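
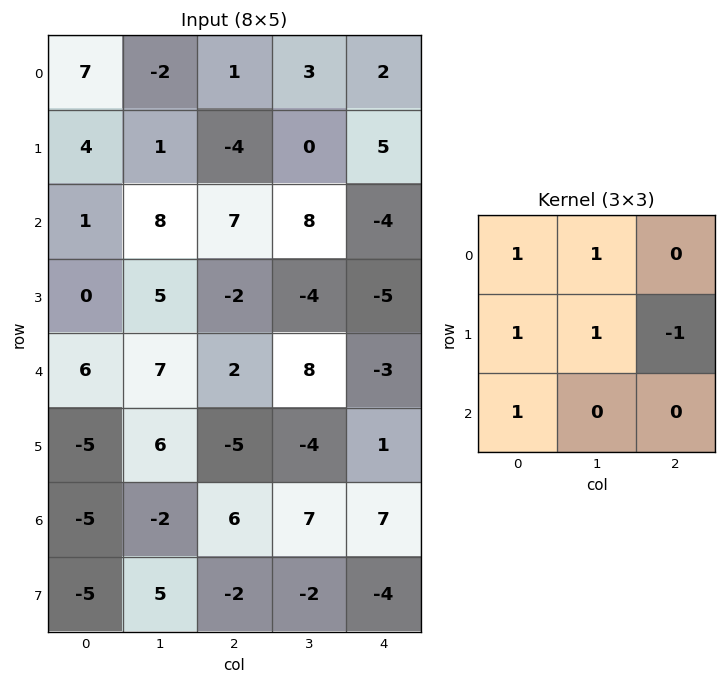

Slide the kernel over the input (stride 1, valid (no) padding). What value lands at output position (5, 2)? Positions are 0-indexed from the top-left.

-5

The receptive field on the input at this output position is [-5 -4 1 / 6 7 7 / -2 -2 -4]. Elementwise product with the kernel and sum: -5·1 + -4·1 + 6·1 + 7·1 + 7·-1 + -2·1.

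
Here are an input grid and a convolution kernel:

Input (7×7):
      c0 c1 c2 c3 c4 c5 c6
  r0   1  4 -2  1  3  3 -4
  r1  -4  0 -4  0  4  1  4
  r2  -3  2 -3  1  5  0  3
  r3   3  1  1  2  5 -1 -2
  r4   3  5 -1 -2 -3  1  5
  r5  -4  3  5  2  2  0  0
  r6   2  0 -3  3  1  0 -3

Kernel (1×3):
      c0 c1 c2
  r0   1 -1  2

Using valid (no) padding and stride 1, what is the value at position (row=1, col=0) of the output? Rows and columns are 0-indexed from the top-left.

The receptive field on the input at this output position is [-4 0 -4]. Elementwise product with the kernel and sum: -4·1 + 0·-1 + -4·2.

-12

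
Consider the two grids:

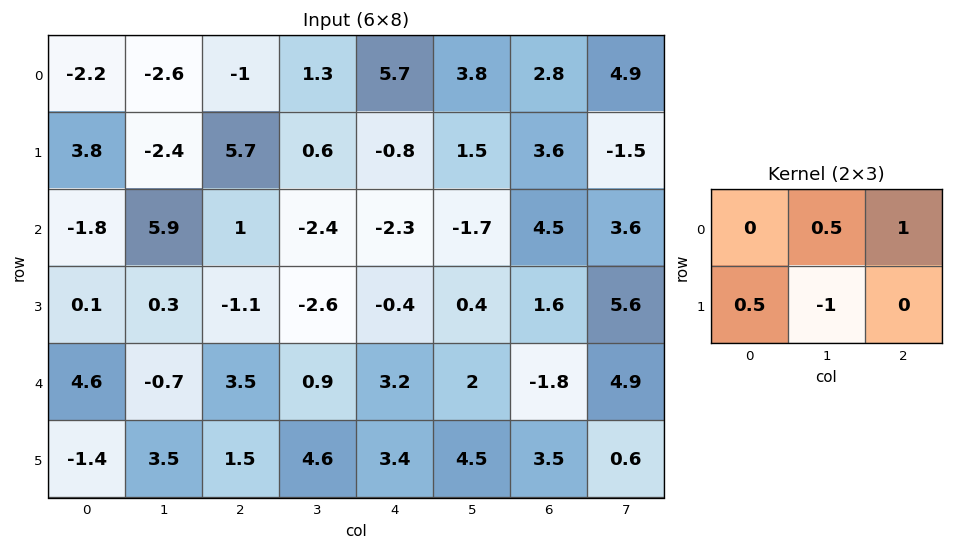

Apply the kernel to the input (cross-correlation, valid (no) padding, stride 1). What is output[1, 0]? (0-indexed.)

-2.3

The receptive field on the input at this output position is [3.8 -2.4 5.7 / -1.8 5.9 1]. Elementwise product with the kernel and sum: -2.4·0.5 + 5.7·1 + -1.8·0.5 + 5.9·-1.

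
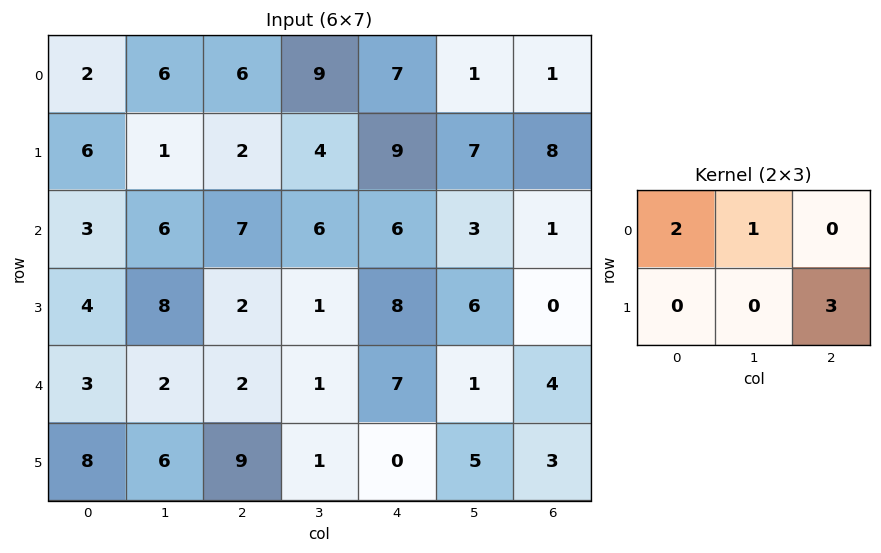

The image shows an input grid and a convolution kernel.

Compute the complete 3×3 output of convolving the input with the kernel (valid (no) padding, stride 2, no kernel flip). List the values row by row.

16 48 39
18 44 15
35 5 24

Output[0,0]: The receptive field on the input at this output position is [2 6 6 / 6 1 2]. Elementwise product with the kernel and sum: 2·2 + 6·1 + 2·3.
Output[0,1]: The receptive field on the input at this output position is [6 9 7 / 2 4 9]. Elementwise product with the kernel and sum: 6·2 + 9·1 + 9·3.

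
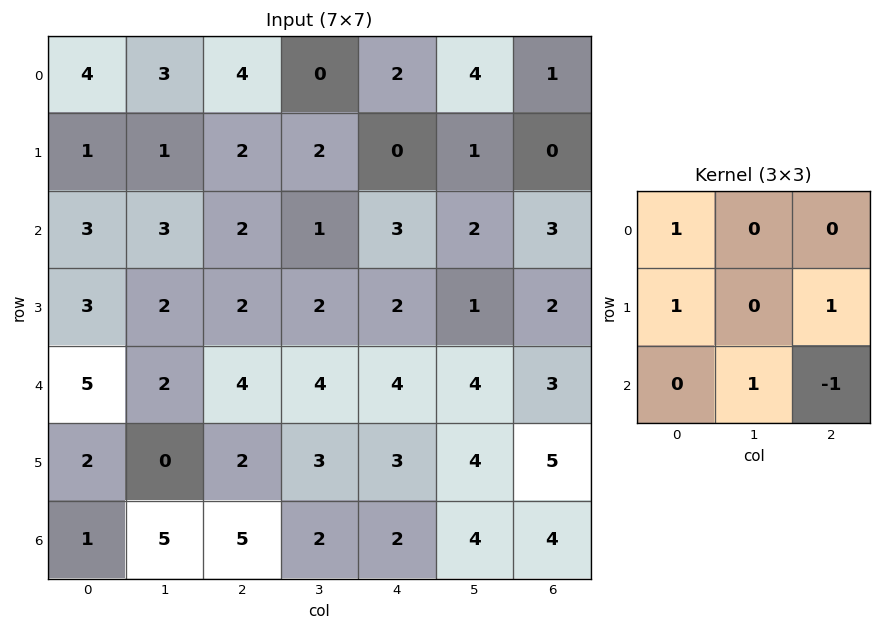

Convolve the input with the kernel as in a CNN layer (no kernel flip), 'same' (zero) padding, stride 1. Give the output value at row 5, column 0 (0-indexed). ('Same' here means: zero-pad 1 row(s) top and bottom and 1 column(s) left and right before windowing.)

The receptive field on the zero-padded input at this output position is [0 5 2 / 0 2 0 / 0 1 5]. Elementwise product with the kernel and sum: 0·1 + 0·1 + 0·1 + 1·1 + 5·-1.

-4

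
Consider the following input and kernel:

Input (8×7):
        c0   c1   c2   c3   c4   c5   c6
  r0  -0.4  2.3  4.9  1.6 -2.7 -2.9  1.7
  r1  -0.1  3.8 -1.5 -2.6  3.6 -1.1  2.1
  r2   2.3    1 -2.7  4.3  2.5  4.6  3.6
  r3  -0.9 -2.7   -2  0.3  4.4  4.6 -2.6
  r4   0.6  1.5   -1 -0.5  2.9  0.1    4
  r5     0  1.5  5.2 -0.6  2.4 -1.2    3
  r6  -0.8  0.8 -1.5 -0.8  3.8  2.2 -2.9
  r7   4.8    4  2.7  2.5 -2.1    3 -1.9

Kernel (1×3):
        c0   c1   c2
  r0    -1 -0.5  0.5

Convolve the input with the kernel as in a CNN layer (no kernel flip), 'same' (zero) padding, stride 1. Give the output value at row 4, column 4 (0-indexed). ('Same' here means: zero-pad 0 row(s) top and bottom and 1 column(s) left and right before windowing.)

-0.9

The receptive field on the zero-padded input at this output position is [-0.5 2.9 0.1]. Elementwise product with the kernel and sum: -0.5·-1 + 2.9·-0.5 + 0.1·0.5.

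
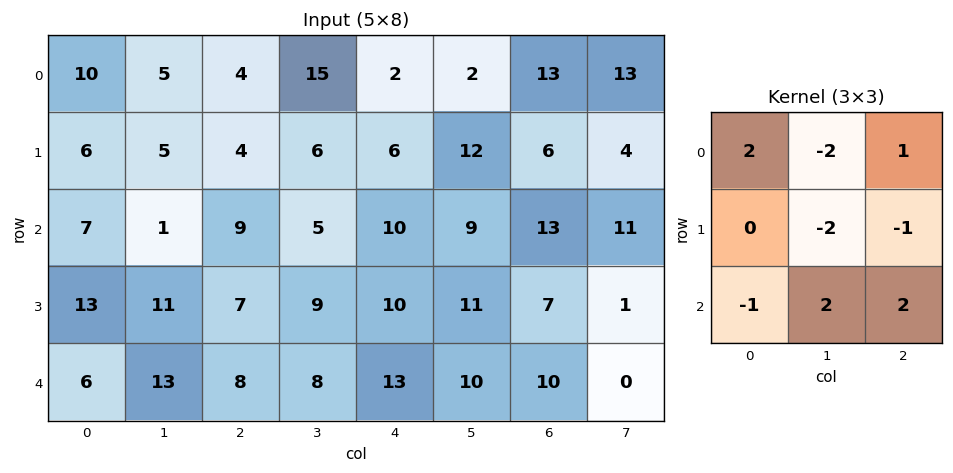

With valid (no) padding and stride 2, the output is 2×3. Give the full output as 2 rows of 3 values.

Output[0,0]: The receptive field on the input at this output position is [10 5 4 / 6 5 4 / 7 1 9]. Elementwise product with the kernel and sum: 10·2 + 5·-2 + 4·1 + 5·-2 + 4·-1 + 7·-1 + 1·2 + 9·2.
Output[0,1]: The receptive field on the input at this output position is [4 15 2 / 4 6 6 / 9 5 10]. Elementwise product with the kernel and sum: 4·2 + 15·-2 + 2·1 + 6·-2 + 6·-1 + 9·-1 + 5·2 + 10·2.

13 -17 17
28 24 13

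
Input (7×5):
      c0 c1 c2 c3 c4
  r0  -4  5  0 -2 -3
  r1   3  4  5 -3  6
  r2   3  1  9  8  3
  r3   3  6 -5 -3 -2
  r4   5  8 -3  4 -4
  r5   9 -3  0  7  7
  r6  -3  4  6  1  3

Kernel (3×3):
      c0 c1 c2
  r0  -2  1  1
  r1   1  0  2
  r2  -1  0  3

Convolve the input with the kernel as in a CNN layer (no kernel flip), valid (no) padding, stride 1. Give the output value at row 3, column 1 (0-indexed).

The receptive field on the input at this output position is [6 -5 -3 / 8 -3 4 / -3 0 7]. Elementwise product with the kernel and sum: 6·-2 + -5·1 + -3·1 + 8·1 + 4·2 + -3·-1 + 7·3.

20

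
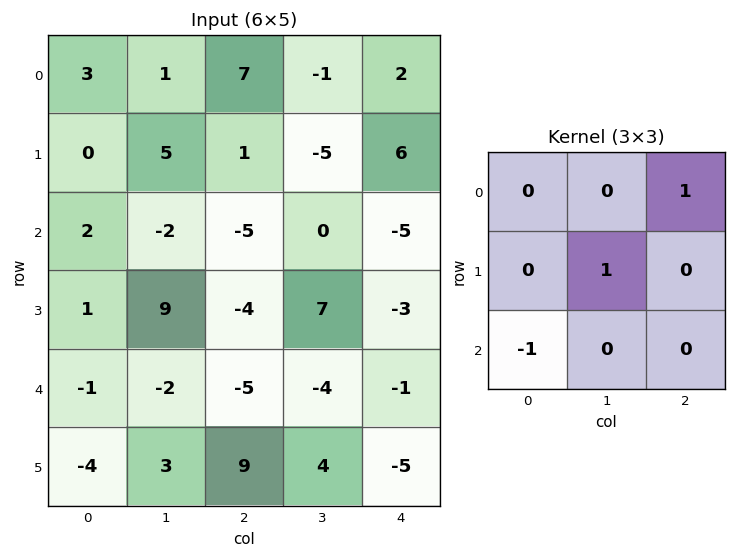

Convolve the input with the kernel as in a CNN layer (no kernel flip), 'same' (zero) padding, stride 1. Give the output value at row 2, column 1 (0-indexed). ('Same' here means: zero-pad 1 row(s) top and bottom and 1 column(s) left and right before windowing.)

The receptive field on the zero-padded input at this output position is [0 5 1 / 2 -2 -5 / 1 9 -4]. Elementwise product with the kernel and sum: 1·1 + -2·1 + 1·-1.

-2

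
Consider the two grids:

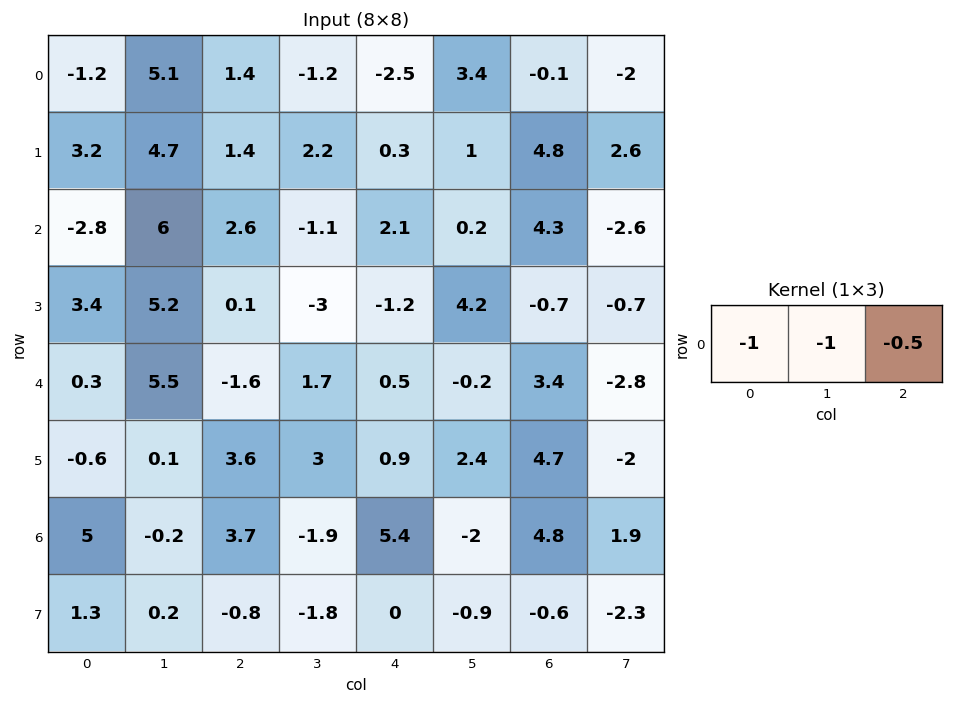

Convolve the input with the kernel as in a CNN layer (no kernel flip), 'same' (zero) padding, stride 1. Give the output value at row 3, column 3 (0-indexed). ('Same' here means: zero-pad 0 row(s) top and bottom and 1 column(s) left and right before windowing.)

The receptive field on the zero-padded input at this output position is [0.1 -3 -1.2]. Elementwise product with the kernel and sum: 0.1·-1 + -3·-1 + -1.2·-0.5.

3.5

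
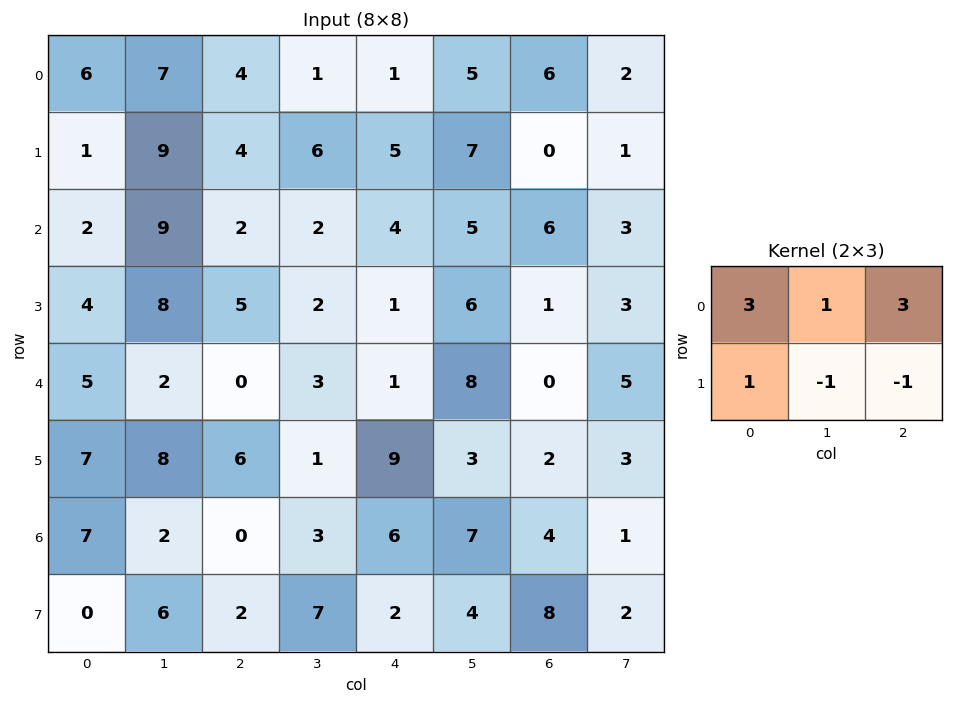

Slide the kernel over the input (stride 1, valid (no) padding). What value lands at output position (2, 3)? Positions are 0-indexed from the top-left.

The receptive field on the input at this output position is [2 4 5 / 2 1 6]. Elementwise product with the kernel and sum: 2·3 + 4·1 + 5·3 + 2·1 + 1·-1 + 6·-1.

20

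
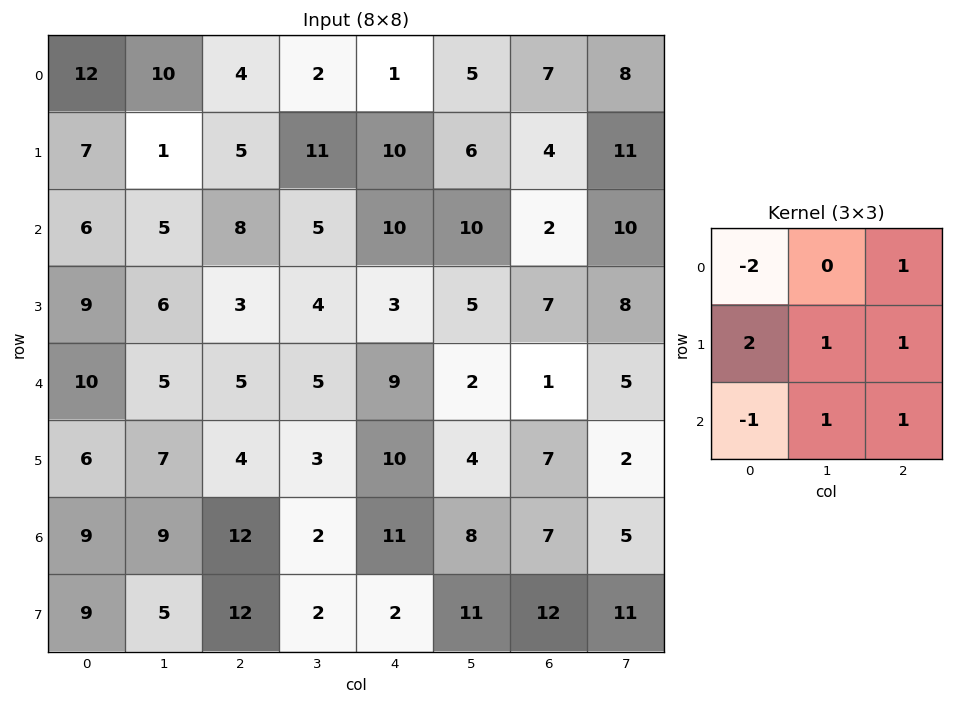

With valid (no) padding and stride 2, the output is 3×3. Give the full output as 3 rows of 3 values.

7 31 37
23 16 -6
20 21 18

Output[0,0]: The receptive field on the input at this output position is [12 10 4 / 7 1 5 / 6 5 8]. Elementwise product with the kernel and sum: 12·-2 + 4·1 + 7·2 + 1·1 + 5·1 + 6·-1 + 5·1 + 8·1.
Output[0,1]: The receptive field on the input at this output position is [4 2 1 / 5 11 10 / 8 5 10]. Elementwise product with the kernel and sum: 4·-2 + 1·1 + 5·2 + 11·1 + 10·1 + 8·-1 + 5·1 + 10·1.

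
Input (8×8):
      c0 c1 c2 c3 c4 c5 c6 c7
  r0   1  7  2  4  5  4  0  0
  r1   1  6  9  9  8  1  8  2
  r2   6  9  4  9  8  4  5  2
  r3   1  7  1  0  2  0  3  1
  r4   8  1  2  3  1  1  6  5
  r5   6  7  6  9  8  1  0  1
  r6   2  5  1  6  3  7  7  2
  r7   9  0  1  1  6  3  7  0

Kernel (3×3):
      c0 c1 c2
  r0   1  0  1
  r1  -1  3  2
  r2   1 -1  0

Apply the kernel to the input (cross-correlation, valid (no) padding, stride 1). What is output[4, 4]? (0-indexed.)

The receptive field on the input at this output position is [1 1 6 / 8 1 0 / 3 7 7]. Elementwise product with the kernel and sum: 1·1 + 6·1 + 8·-1 + 1·3 + 0·2 + 3·1 + 7·-1.

-2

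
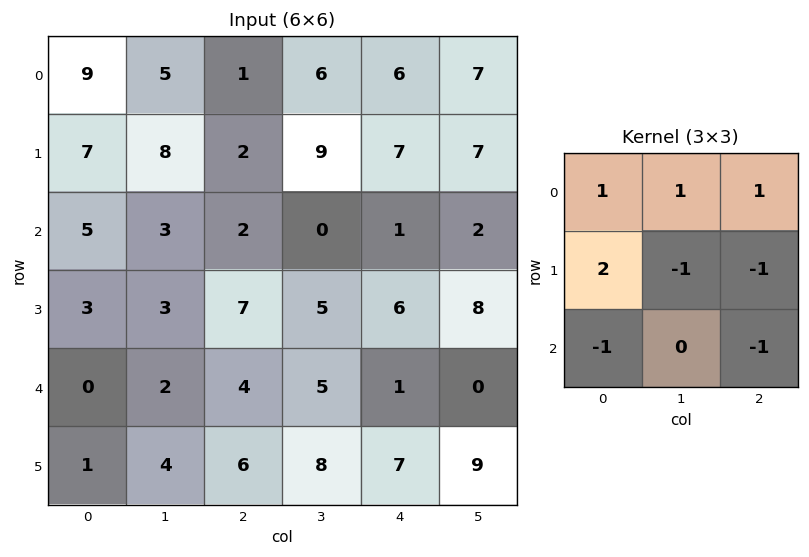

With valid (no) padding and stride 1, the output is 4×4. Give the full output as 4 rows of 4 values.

12 14 -2 21
12 15 8 7
2 -8 1 -6
0 -2 7 11

Output[0,0]: The receptive field on the input at this output position is [9 5 1 / 7 8 2 / 5 3 2]. Elementwise product with the kernel and sum: 9·1 + 5·1 + 1·1 + 7·2 + 8·-1 + 2·-1 + 5·-1 + 2·-1.
Output[0,1]: The receptive field on the input at this output position is [5 1 6 / 8 2 9 / 3 2 0]. Elementwise product with the kernel and sum: 5·1 + 1·1 + 6·1 + 8·2 + 2·-1 + 9·-1 + 3·-1 + 0·-1.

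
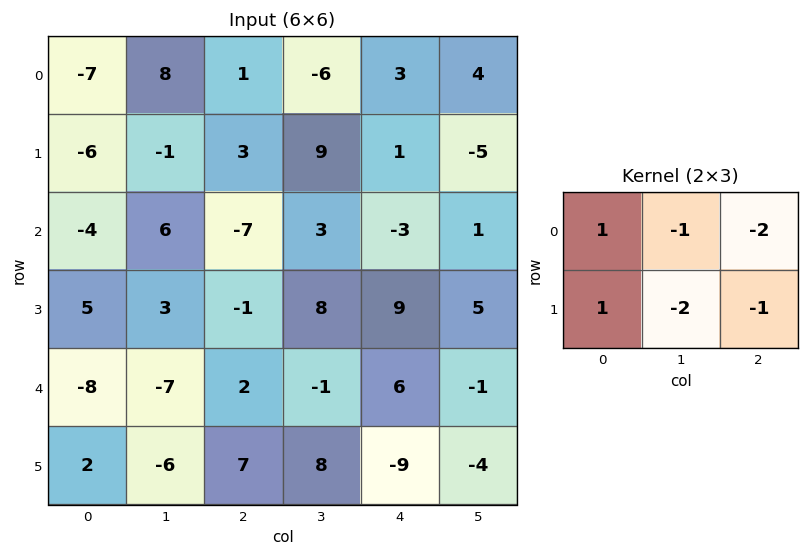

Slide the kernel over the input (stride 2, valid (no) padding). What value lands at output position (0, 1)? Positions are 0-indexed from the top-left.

The receptive field on the input at this output position is [1 -6 3 / 3 9 1]. Elementwise product with the kernel and sum: 1·1 + -6·-1 + 3·-2 + 3·1 + 9·-2 + 1·-1.

-15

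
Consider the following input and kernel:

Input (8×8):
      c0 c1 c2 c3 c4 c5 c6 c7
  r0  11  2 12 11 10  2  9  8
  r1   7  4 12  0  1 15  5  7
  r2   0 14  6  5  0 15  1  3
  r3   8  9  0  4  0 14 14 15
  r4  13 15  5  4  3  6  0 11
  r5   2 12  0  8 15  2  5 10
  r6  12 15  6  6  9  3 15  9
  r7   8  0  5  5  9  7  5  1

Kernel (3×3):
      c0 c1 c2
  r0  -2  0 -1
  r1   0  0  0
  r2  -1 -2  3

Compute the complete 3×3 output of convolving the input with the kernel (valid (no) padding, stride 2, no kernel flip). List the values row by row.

-44 -50 -56
-34 -16 -16
-55 -4 24

Output[0,0]: The receptive field on the input at this output position is [11 2 12 / 7 4 12 / 0 14 6]. Elementwise product with the kernel and sum: 11·-2 + 12·-1 + 0·-1 + 14·-2 + 6·3.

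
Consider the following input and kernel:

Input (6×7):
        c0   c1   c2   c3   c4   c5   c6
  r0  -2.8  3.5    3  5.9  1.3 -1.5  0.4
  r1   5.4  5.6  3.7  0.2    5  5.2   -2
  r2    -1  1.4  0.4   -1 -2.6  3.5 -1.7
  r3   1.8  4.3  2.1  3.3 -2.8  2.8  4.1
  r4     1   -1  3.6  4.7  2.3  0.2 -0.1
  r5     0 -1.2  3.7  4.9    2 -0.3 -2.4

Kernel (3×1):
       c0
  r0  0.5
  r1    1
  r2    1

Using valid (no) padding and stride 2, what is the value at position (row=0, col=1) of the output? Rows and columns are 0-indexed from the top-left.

5.6

The receptive field on the input at this output position is [3 / 3.7 / 0.4]. Elementwise product with the kernel and sum: 3·0.5 + 3.7·1 + 0.4·1.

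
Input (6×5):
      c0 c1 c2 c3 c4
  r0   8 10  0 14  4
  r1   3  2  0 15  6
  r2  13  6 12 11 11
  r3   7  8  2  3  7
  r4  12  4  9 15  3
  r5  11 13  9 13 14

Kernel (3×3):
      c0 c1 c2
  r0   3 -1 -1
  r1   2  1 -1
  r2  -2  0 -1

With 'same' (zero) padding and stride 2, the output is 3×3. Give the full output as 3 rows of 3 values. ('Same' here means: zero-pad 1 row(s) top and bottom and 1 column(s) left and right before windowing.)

Output[0,0]: The receptive field on the zero-padded input at this output position is [0 0 0 / 0 8 10 / 0 3 2]. Elementwise product with the kernel and sum: 0·3 + 0·-1 + 0·-1 + 0·2 + 8·1 + 10·-1 + 0·-2 + 2·-1.
Output[0,1]: The receptive field on the zero-padded input at this output position is [0 0 0 / 10 0 14 / 2 0 15]. Elementwise product with the kernel and sum: 0·3 + 0·-1 + 0·-1 + 10·2 + 0·1 + 14·-1 + 2·-2 + 15·-1.

-4 -13 2
-6 -15 66
-20 -18 9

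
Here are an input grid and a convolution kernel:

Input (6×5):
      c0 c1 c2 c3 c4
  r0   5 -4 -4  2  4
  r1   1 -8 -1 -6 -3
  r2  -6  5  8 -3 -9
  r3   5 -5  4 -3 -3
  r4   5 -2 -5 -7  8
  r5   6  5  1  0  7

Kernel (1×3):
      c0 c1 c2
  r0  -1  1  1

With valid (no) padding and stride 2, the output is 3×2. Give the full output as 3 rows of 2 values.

Output[0,0]: The receptive field on the input at this output position is [5 -4 -4]. Elementwise product with the kernel and sum: 5·-1 + -4·1 + -4·1.

-13 10
19 -20
-12 6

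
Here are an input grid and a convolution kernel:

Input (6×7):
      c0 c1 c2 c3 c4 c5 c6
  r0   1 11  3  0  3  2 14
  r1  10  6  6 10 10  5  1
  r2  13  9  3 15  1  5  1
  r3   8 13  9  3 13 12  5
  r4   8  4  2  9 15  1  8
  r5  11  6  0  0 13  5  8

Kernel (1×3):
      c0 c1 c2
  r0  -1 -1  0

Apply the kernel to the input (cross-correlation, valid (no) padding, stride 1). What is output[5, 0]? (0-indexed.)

-17

The receptive field on the input at this output position is [11 6 0]. Elementwise product with the kernel and sum: 11·-1 + 6·-1.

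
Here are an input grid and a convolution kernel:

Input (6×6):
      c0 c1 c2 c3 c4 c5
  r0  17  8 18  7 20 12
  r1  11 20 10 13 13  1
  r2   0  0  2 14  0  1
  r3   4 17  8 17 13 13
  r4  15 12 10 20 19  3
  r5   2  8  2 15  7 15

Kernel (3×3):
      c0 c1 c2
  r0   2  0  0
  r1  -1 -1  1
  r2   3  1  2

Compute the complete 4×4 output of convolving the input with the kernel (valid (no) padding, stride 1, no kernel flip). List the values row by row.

17 29 46 33
69 145 71 103
64 78 80 96
9 88 40 80

Output[0,0]: The receptive field on the input at this output position is [17 8 18 / 11 20 10 / 0 0 2]. Elementwise product with the kernel and sum: 17·2 + 11·-1 + 20·-1 + 10·1 + 0·3 + 0·1 + 2·2.
Output[0,1]: The receptive field on the input at this output position is [8 18 7 / 20 10 13 / 0 2 14]. Elementwise product with the kernel and sum: 8·2 + 20·-1 + 10·-1 + 13·1 + 0·3 + 2·1 + 14·2.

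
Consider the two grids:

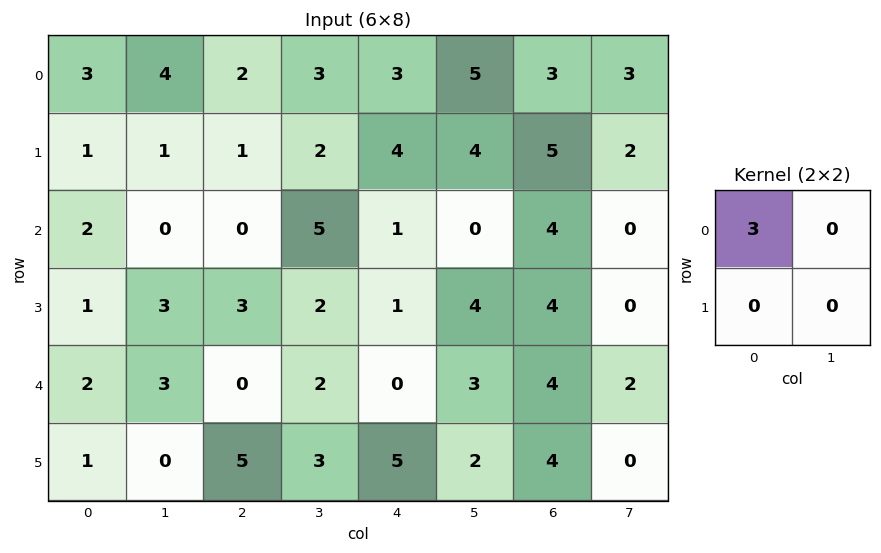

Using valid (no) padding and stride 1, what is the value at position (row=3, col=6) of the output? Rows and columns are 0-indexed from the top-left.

12

The receptive field on the input at this output position is [4 0 / 4 2]. Elementwise product with the kernel and sum: 4·3.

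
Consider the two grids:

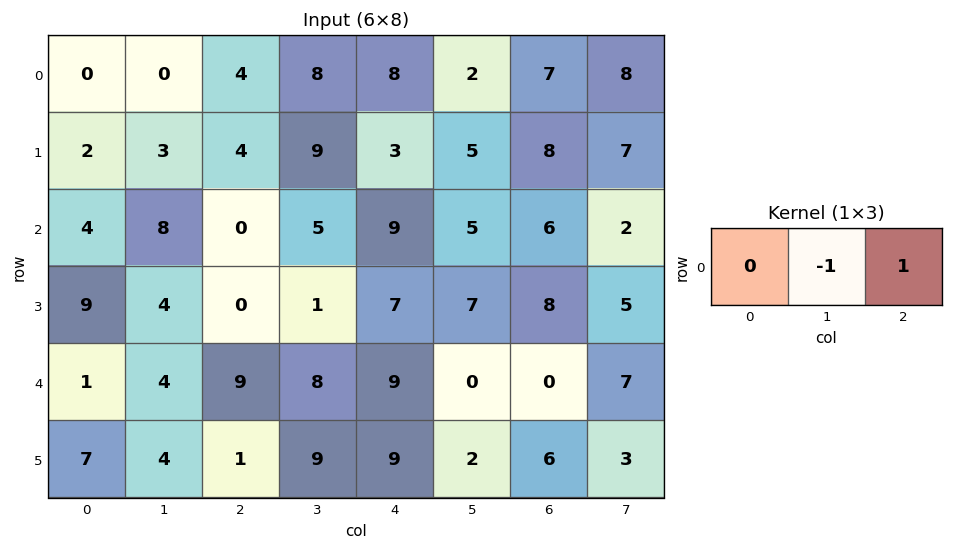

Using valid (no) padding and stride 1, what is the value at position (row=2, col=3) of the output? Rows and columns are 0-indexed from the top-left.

-4

The receptive field on the input at this output position is [5 9 5]. Elementwise product with the kernel and sum: 9·-1 + 5·1.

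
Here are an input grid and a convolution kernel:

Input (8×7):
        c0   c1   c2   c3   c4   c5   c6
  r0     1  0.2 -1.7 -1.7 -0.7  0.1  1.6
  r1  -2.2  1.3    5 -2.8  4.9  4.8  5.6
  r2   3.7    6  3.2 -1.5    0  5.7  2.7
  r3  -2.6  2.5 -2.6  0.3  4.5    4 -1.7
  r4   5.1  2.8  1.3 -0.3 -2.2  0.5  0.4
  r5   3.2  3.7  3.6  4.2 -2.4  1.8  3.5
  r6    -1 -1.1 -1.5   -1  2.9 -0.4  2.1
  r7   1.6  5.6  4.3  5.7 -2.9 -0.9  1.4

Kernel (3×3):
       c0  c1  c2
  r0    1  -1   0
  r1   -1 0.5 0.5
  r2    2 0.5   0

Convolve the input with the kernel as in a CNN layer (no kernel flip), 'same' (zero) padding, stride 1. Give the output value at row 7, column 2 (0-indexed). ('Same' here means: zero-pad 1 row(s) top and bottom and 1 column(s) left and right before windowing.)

-0.2

The receptive field on the zero-padded input at this output position is [-1.1 -1.5 -1 / 5.6 4.3 5.7 / 0 0 0]. Elementwise product with the kernel and sum: -1.1·1 + -1.5·-1 + 5.6·-1 + 4.3·0.5 + 5.7·0.5 + 0·2 + 0·0.5.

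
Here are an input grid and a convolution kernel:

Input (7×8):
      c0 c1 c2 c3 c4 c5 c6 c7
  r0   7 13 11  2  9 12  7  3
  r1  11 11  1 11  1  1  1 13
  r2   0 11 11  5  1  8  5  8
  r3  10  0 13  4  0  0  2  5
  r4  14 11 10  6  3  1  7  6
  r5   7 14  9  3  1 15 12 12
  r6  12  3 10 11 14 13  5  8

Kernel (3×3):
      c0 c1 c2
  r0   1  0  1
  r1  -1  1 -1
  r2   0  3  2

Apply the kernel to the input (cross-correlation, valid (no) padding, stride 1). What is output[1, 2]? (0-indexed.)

The receptive field on the input at this output position is [1 11 1 / 11 5 1 / 13 4 0]. Elementwise product with the kernel and sum: 1·1 + 1·1 + 11·-1 + 5·1 + 1·-1 + 4·3 + 0·2.

7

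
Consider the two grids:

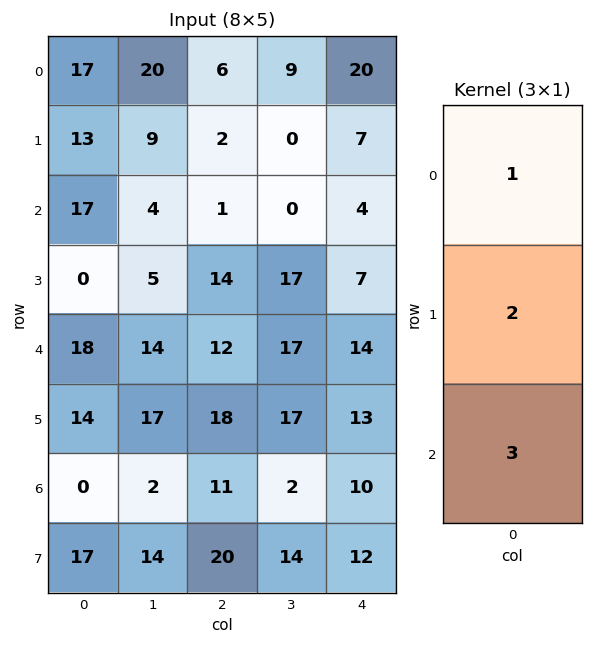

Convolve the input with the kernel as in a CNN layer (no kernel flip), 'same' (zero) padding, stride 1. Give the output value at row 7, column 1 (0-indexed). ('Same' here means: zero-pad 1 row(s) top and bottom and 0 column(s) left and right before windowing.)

The receptive field on the zero-padded input at this output position is [2 / 14 / 0]. Elementwise product with the kernel and sum: 2·1 + 14·2 + 0·3.

30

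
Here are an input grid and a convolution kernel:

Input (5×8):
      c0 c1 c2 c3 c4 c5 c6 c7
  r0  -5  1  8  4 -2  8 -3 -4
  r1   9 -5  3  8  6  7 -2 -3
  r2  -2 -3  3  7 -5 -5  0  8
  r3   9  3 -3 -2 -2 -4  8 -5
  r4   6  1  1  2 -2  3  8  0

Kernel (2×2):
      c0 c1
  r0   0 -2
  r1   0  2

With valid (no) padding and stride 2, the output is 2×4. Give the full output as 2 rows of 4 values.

-12 8 -2 2
12 -18 2 -26

Output[0,0]: The receptive field on the input at this output position is [-5 1 / 9 -5]. Elementwise product with the kernel and sum: 1·-2 + -5·2.
Output[0,1]: The receptive field on the input at this output position is [8 4 / 3 8]. Elementwise product with the kernel and sum: 4·-2 + 8·2.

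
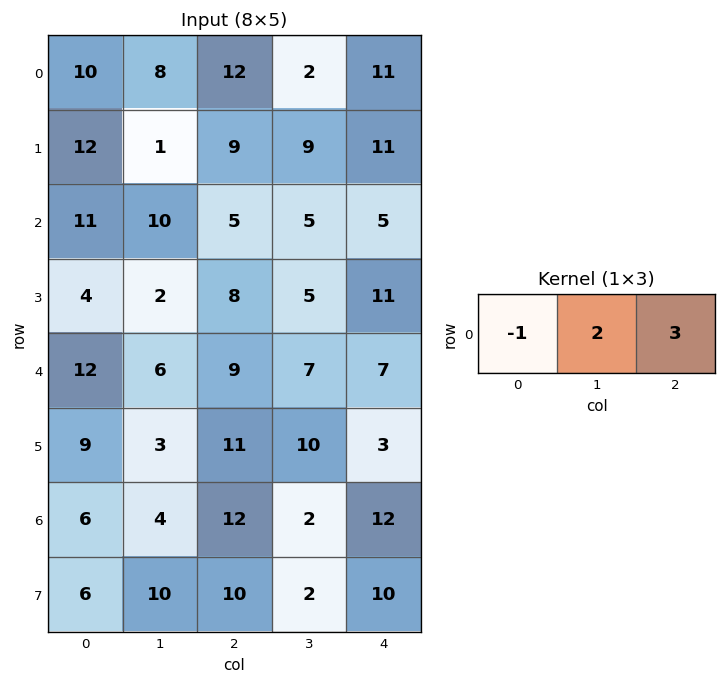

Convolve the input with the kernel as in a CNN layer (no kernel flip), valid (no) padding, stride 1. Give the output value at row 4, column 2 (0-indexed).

The receptive field on the input at this output position is [9 7 7]. Elementwise product with the kernel and sum: 9·-1 + 7·2 + 7·3.

26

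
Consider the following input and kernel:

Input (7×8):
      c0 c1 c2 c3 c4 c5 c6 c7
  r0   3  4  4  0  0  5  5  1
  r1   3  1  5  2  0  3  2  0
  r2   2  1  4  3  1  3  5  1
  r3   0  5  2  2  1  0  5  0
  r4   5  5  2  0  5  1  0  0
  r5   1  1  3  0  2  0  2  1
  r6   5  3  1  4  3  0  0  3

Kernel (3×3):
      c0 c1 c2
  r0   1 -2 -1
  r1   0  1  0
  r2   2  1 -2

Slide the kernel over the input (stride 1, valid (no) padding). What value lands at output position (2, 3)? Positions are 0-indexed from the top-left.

The receptive field on the input at this output position is [3 1 3 / 2 1 0 / 0 5 1]. Elementwise product with the kernel and sum: 3·1 + 1·-2 + 3·-1 + 1·1 + 0·2 + 5·1 + 1·-2.

2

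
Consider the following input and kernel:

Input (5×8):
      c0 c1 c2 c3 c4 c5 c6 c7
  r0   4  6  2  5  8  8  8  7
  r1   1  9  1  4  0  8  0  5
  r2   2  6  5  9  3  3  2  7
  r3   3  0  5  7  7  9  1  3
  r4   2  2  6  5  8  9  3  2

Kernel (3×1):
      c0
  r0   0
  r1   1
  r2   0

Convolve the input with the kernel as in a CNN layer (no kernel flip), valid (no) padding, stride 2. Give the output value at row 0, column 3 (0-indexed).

0

The receptive field on the input at this output position is [8 / 0 / 2]. Elementwise product with the kernel and sum: 0·1.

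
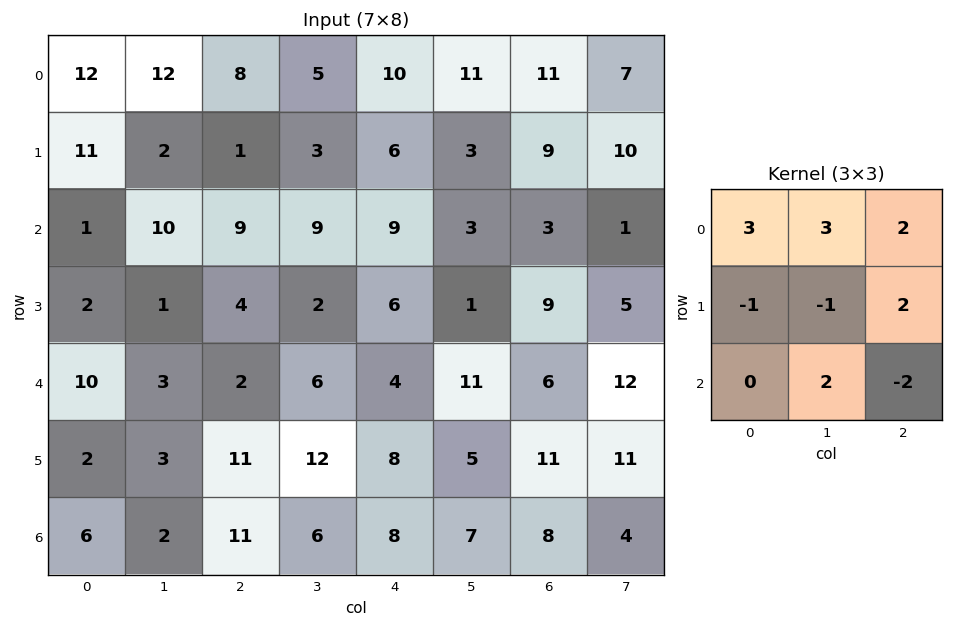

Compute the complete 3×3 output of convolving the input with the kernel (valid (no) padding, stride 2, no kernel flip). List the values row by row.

Output[0,0]: The receptive field on the input at this output position is [12 12 8 / 11 2 1 / 1 10 9]. Elementwise product with the kernel and sum: 12·3 + 12·3 + 8·2 + 11·-1 + 2·-1 + 1·2 + 10·2 + 9·-2.

79 67 94
58 82 63
42 21 64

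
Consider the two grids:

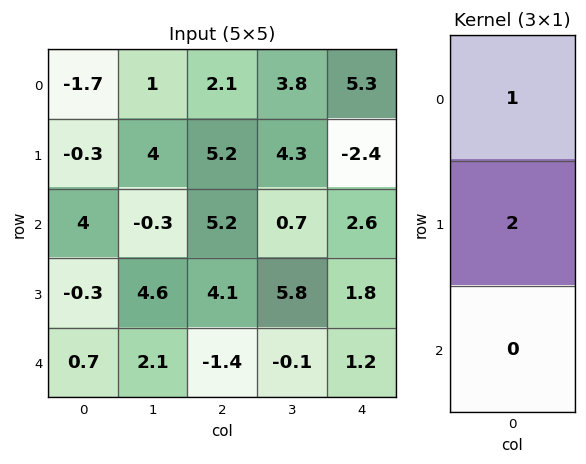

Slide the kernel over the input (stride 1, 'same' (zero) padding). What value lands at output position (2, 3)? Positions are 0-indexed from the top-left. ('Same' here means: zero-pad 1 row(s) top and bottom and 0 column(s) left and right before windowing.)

The receptive field on the zero-padded input at this output position is [4.3 / 0.7 / 5.8]. Elementwise product with the kernel and sum: 4.3·1 + 0.7·2.

5.7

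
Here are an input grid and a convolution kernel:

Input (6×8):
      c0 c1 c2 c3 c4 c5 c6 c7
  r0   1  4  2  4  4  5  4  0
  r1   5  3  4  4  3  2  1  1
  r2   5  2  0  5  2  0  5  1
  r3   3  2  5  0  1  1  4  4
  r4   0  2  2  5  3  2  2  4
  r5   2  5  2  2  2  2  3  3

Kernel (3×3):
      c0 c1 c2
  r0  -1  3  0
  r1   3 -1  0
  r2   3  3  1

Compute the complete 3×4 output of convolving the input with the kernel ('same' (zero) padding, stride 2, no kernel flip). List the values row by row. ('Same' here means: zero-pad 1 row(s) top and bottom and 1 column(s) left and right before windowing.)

17 35 31 21
21 36 22 15
20 40 29 33

Output[0,0]: The receptive field on the zero-padded input at this output position is [0 0 0 / 0 1 4 / 0 5 3]. Elementwise product with the kernel and sum: 0·-1 + 0·3 + 0·3 + 1·-1 + 0·3 + 5·3 + 3·1.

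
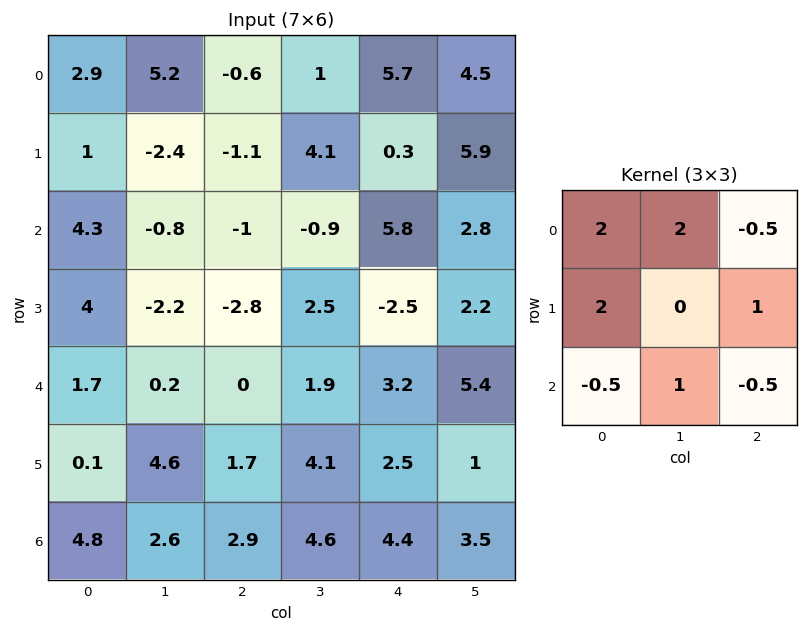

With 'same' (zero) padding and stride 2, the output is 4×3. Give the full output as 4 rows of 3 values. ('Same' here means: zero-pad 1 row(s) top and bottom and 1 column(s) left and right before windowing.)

Output[0,0]: The receptive field on the zero-padded input at this output position is [0 0 0 / 0 2.9 5.2 / 0 1 -2.4]. Elementwise product with the kernel and sum: 0·2 + 0·2 + 0·-0.5 + 0·2 + 5.2·1 + 0·-0.5 + 1·1 + -2.4·-0.5.
Output[0,1]: The receptive field on the zero-padded input at this output position is [0 0 0 / 5.2 -0.6 1 / -2.4 -1.1 4.1]. Elementwise product with the kernel and sum: 0·2 + 0·2 + 0·-0.5 + 5.2·2 + 1·1 + -2.4·-0.5 + -1.1·1 + 4.1·-0.5.

7.4 9.45 1.8
7.5 -14.5 2
7.1 -11.6 8.05
0.5 20.35 25.4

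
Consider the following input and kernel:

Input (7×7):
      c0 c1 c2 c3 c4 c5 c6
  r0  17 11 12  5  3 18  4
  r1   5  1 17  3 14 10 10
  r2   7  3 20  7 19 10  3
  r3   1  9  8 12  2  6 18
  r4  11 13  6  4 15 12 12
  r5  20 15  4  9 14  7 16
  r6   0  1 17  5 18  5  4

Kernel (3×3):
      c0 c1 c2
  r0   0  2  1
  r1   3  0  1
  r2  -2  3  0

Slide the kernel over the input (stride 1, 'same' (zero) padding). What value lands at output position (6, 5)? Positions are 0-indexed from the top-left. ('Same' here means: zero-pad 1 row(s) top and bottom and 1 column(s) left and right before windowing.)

The receptive field on the zero-padded input at this output position is [14 7 16 / 18 5 4 / 0 0 0]. Elementwise product with the kernel and sum: 7·2 + 16·1 + 18·3 + 4·1 + 0·-2 + 0·3.

88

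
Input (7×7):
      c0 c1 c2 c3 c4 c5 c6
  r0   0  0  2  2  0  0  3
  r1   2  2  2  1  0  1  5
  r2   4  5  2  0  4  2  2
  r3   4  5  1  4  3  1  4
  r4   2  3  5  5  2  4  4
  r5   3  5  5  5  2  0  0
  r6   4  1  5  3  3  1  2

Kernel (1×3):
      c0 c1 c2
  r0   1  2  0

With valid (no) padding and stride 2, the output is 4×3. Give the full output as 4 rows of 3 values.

0 6 0
14 2 8
8 15 10
6 11 5

Output[0,0]: The receptive field on the input at this output position is [0 0 2]. Elementwise product with the kernel and sum: 0·1 + 0·2.
Output[0,1]: The receptive field on the input at this output position is [2 2 0]. Elementwise product with the kernel and sum: 2·1 + 2·2.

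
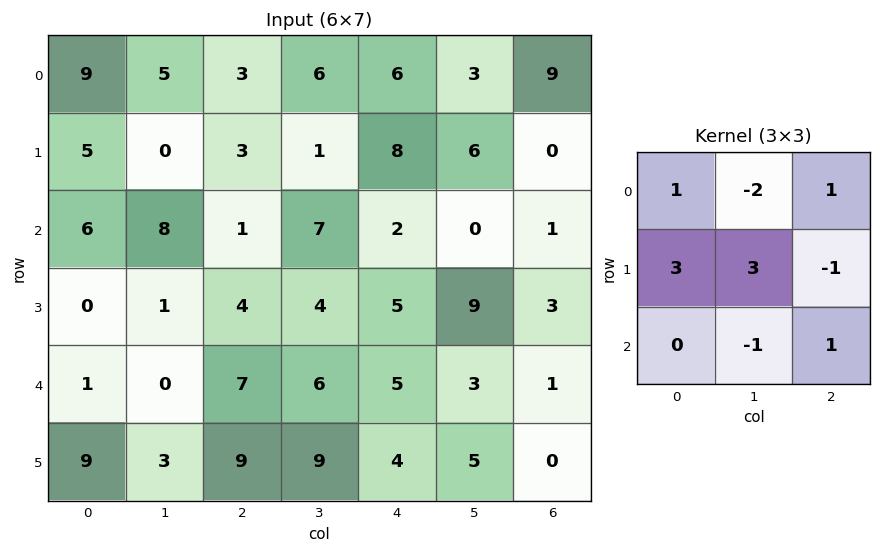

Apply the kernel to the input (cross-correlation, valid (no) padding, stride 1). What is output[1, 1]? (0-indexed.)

The receptive field on the input at this output position is [0 3 1 / 8 1 7 / 1 4 4]. Elementwise product with the kernel and sum: 0·1 + 3·-2 + 1·1 + 8·3 + 1·3 + 7·-1 + 4·-1 + 4·1.

15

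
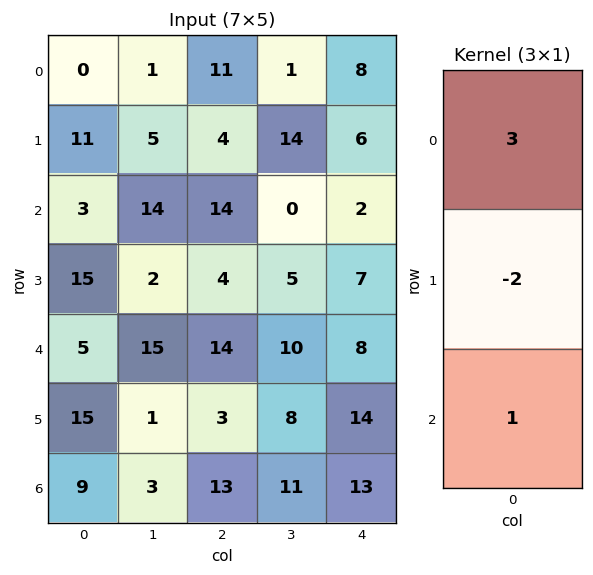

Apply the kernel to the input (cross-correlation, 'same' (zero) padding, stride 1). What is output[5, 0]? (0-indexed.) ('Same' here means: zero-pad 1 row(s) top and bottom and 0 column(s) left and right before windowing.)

The receptive field on the zero-padded input at this output position is [5 / 15 / 9]. Elementwise product with the kernel and sum: 5·3 + 15·-2 + 9·1.

-6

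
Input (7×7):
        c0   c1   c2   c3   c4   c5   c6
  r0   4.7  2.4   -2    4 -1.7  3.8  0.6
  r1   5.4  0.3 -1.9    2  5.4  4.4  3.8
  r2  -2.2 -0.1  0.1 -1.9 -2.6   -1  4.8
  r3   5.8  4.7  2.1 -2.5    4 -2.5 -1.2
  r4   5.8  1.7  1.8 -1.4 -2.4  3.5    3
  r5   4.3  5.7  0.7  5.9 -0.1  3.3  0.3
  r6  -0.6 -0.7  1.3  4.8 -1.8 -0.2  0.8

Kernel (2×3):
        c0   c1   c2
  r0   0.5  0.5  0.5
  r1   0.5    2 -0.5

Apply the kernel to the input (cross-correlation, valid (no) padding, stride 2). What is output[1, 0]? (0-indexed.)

The receptive field on the input at this output position is [-2.2 -0.1 0.1 / 5.8 4.7 2.1]. Elementwise product with the kernel and sum: -2.2·0.5 + -0.1·0.5 + 0.1·0.5 + 5.8·0.5 + 4.7·2 + 2.1·-0.5.

10.15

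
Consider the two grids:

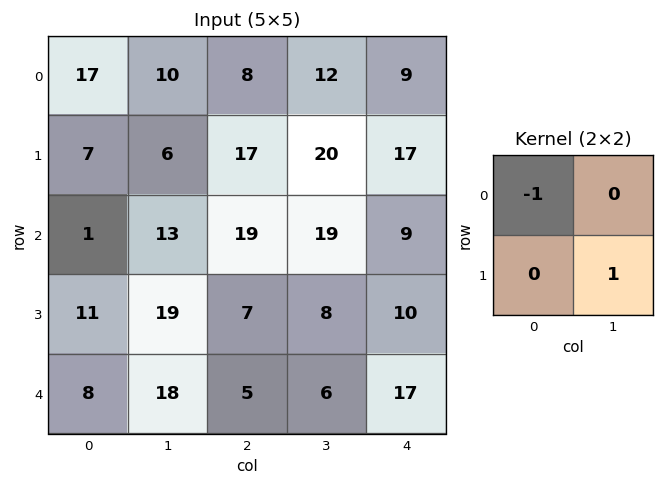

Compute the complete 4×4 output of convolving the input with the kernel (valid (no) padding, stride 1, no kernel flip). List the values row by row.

-11 7 12 5
6 13 2 -11
18 -6 -11 -9
7 -14 -1 9

Output[0,0]: The receptive field on the input at this output position is [17 10 / 7 6]. Elementwise product with the kernel and sum: 17·-1 + 6·1.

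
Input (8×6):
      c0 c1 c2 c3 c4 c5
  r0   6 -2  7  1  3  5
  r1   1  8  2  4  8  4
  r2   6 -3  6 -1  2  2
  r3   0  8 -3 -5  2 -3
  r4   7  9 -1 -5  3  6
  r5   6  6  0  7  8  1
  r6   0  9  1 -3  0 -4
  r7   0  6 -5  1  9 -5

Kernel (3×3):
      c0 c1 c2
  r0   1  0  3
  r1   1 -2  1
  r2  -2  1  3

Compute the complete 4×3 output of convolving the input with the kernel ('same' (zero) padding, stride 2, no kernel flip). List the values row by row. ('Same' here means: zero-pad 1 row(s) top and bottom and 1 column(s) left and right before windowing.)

Output[0,0]: The receptive field on the zero-padded input at this output position is [0 0 0 / 0 6 -2 / 0 1 8]. Elementwise product with the kernel and sum: 0·1 + 0·3 + 0·1 + 6·-2 + -2·1 + 0·-2 + 1·1 + 8·3.

11 -17 12
33 -30 16
43 8 -22
45 17 -5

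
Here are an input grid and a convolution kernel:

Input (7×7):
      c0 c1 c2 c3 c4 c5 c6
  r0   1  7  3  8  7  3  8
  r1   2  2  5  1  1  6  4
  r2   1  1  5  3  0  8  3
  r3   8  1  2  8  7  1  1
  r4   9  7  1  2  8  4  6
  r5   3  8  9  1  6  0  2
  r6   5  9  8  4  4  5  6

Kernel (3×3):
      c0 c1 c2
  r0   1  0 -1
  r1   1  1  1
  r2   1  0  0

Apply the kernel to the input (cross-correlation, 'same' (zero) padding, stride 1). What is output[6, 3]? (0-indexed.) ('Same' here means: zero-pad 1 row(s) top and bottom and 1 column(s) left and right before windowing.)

19

The receptive field on the zero-padded input at this output position is [9 1 6 / 8 4 4 / 0 0 0]. Elementwise product with the kernel and sum: 9·1 + 6·-1 + 8·1 + 4·1 + 4·1 + 0·1.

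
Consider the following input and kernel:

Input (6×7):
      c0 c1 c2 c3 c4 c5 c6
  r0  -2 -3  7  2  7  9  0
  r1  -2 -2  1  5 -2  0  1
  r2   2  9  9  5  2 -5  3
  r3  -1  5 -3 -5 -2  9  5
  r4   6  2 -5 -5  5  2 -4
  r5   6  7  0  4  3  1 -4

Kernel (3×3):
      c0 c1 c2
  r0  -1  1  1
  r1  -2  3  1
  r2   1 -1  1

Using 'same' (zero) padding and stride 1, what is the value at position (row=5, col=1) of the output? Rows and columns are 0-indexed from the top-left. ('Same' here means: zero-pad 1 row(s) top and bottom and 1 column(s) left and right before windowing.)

The receptive field on the zero-padded input at this output position is [6 2 -5 / 6 7 0 / 0 0 0]. Elementwise product with the kernel and sum: 6·-1 + 2·1 + -5·1 + 6·-2 + 7·3 + 0·1 + 0·1 + 0·-1 + 0·1.

0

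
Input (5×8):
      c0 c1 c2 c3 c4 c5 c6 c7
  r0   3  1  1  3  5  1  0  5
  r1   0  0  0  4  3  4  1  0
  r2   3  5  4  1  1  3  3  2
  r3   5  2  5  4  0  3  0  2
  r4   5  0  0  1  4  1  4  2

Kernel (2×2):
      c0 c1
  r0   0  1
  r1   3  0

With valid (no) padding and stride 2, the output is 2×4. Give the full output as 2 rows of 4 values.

1 3 10 8
20 16 3 2

Output[0,0]: The receptive field on the input at this output position is [3 1 / 0 0]. Elementwise product with the kernel and sum: 1·1 + 0·3.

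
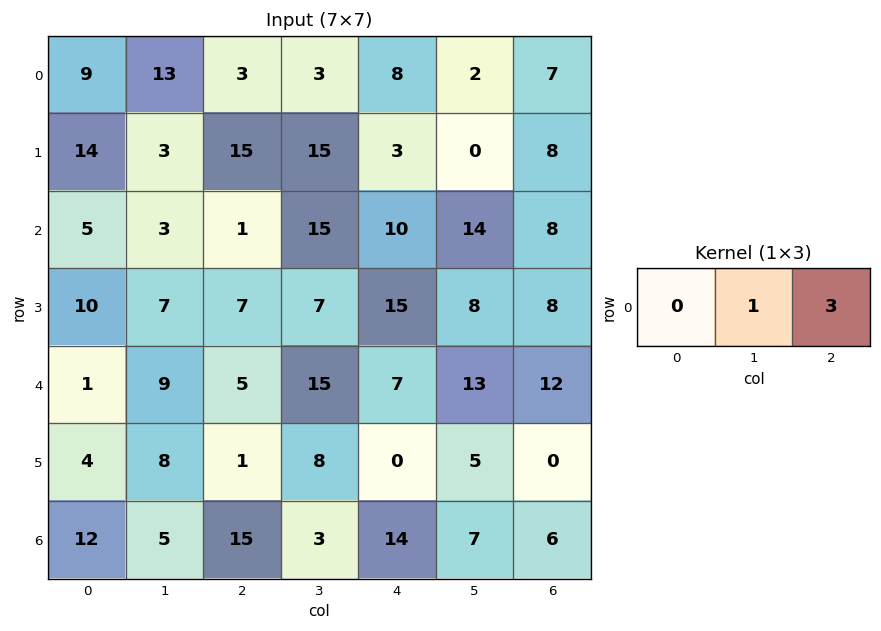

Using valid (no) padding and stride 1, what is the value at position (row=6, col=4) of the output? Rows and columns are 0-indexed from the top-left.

The receptive field on the input at this output position is [14 7 6]. Elementwise product with the kernel and sum: 7·1 + 6·3.

25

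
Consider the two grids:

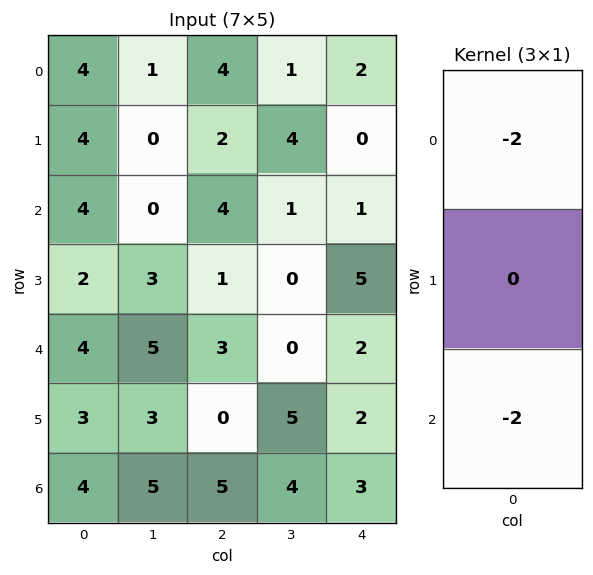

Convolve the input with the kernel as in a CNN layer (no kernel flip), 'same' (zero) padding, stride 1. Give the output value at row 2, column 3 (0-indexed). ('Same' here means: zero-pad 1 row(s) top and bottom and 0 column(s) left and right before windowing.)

-8

The receptive field on the zero-padded input at this output position is [4 / 1 / 0]. Elementwise product with the kernel and sum: 4·-2 + 0·-2.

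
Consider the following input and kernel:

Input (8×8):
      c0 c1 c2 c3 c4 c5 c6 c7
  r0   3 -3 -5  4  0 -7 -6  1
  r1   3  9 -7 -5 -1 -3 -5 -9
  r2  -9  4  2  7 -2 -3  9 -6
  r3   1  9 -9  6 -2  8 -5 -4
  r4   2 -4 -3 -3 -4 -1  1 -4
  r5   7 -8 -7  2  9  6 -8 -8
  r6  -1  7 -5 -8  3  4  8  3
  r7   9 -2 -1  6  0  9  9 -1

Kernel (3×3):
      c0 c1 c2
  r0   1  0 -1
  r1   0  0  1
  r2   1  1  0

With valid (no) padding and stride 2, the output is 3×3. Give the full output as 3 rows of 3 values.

Output[0,0]: The receptive field on the input at this output position is [3 -3 -5 / 3 9 -7 / -9 4 2]. Elementwise product with the kernel and sum: 3·1 + -5·-1 + -7·1 + -9·1 + 4·1.

-4 3 -4
-22 -4 -21
4 -3 -6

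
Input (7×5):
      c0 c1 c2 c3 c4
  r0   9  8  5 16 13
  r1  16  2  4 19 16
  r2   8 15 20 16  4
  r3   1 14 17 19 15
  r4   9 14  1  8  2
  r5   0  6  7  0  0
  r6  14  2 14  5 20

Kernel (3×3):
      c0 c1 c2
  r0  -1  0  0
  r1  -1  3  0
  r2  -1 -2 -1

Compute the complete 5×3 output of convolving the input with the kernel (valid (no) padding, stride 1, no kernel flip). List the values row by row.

Output[0,0]: The receptive field on the input at this output position is [9 8 5 / 16 2 4 / 8 15 20]. Elementwise product with the kernel and sum: 9·-1 + 16·-1 + 2·3 + 8·-1 + 15·-2 + 20·-1.
Output[0,1]: The receptive field on the input at this output position is [8 5 16 / 2 4 19 / 15 20 16]. Elementwise product with the kernel and sum: 8·-1 + 2·-1 + 4·3 + 15·-1 + 20·-2 + 16·-1.

-77 -69 -8
-25 -24 -46
-5 -2 1
13 -45 -1
-23 -34 -52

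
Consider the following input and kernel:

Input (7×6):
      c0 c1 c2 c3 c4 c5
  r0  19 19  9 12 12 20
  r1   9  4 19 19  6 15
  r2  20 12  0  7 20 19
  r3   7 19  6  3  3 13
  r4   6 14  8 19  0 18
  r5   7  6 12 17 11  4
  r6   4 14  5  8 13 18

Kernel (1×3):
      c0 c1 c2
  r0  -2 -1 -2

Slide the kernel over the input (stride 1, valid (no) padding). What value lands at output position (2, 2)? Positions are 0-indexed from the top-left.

The receptive field on the input at this output position is [0 7 20]. Elementwise product with the kernel and sum: 0·-2 + 7·-1 + 20·-2.

-47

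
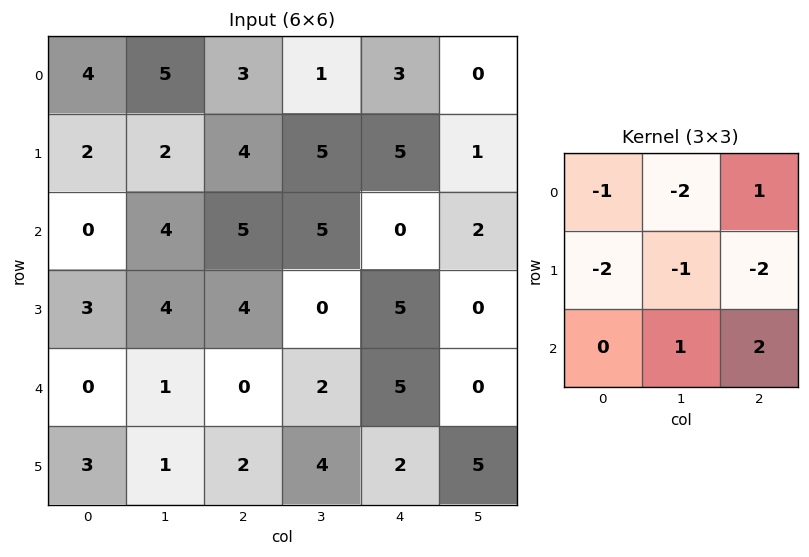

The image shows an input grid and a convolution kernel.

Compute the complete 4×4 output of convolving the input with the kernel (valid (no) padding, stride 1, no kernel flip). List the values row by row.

Output[0,0]: The receptive field on the input at this output position is [4 5 3 / 2 2 4 / 0 4 5]. Elementwise product with the kernel and sum: 4·-1 + 5·-2 + 3·1 + 2·-2 + 2·-1 + 4·-2 + 4·1 + 5·2.

-11 -13 -20 -20
-4 -24 -14 -23
-20 -17 -21 -3
-3 -8 -3 -7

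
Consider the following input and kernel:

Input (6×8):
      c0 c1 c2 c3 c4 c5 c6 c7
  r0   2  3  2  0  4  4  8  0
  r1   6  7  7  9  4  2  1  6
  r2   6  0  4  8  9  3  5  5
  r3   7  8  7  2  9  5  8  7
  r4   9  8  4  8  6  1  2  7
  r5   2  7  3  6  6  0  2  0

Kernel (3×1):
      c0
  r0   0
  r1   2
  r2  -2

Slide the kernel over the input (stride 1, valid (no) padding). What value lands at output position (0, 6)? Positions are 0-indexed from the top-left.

-8

The receptive field on the input at this output position is [8 / 1 / 5]. Elementwise product with the kernel and sum: 1·2 + 5·-2.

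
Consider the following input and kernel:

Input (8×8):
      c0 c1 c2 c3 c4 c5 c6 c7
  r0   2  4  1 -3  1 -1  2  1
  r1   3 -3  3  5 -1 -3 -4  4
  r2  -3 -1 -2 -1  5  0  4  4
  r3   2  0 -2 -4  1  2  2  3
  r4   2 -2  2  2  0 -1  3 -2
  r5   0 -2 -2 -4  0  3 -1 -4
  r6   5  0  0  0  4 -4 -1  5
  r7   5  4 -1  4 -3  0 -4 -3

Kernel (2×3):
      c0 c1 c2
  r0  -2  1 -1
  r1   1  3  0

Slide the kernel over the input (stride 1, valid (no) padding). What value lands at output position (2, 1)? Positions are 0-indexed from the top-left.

-5

The receptive field on the input at this output position is [-1 -2 -1 / 0 -2 -4]. Elementwise product with the kernel and sum: -1·-2 + -2·1 + -1·-1 + 0·1 + -2·3.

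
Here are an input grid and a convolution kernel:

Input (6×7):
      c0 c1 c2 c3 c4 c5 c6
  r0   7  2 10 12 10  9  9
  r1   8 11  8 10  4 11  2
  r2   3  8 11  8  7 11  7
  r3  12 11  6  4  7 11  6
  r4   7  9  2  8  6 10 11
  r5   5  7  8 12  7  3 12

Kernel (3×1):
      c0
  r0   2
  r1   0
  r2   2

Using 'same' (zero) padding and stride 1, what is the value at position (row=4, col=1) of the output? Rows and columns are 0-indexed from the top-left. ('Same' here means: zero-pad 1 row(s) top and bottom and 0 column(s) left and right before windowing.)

The receptive field on the zero-padded input at this output position is [11 / 9 / 7]. Elementwise product with the kernel and sum: 11·2 + 7·2.

36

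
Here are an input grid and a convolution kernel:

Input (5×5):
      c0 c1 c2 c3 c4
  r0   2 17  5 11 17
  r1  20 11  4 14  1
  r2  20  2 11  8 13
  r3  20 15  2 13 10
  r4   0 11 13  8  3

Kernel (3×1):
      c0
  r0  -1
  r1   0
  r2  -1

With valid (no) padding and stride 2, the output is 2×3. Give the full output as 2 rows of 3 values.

Output[0,0]: The receptive field on the input at this output position is [2 / 20 / 20]. Elementwise product with the kernel and sum: 2·-1 + 20·-1.

-22 -16 -30
-20 -24 -16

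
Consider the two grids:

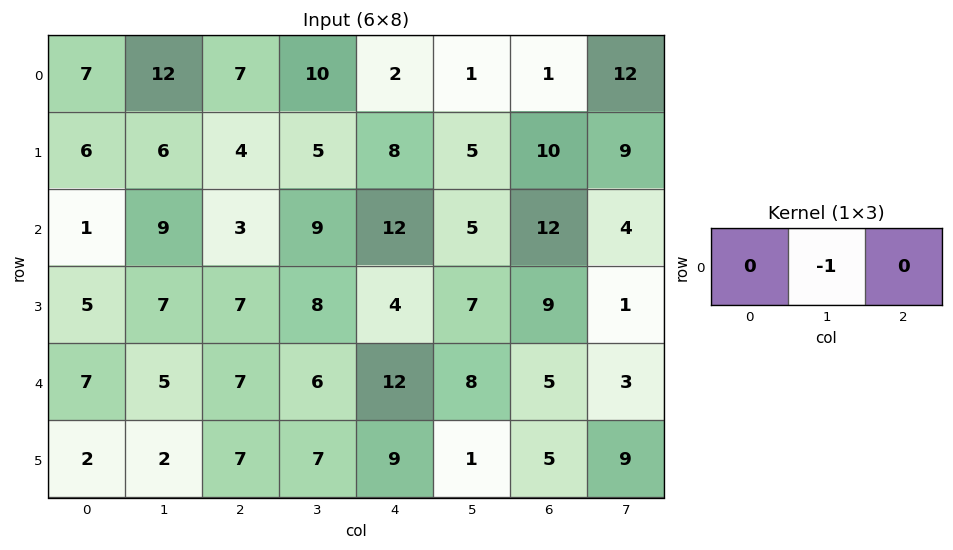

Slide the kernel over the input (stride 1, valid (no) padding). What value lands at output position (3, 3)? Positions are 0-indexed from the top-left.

The receptive field on the input at this output position is [8 4 7]. Elementwise product with the kernel and sum: 4·-1.

-4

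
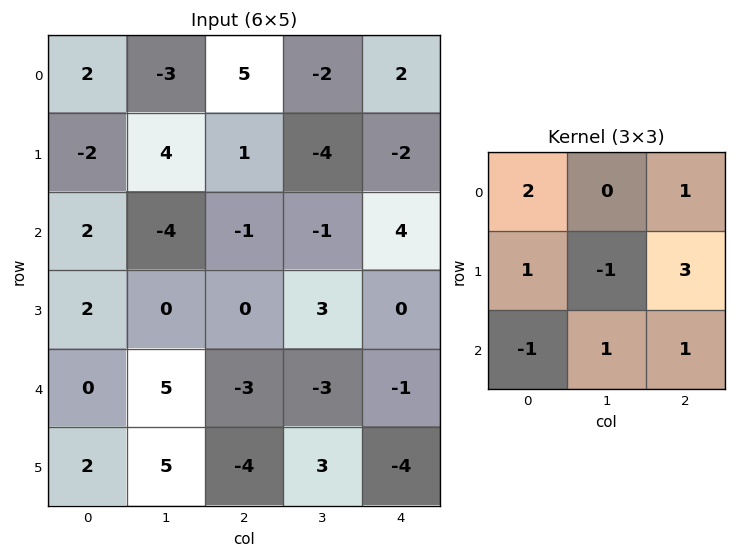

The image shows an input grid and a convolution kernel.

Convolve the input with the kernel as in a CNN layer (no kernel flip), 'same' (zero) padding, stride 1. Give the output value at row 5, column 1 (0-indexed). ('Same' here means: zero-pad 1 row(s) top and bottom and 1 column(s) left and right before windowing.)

-18

The receptive field on the zero-padded input at this output position is [0 5 -3 / 2 5 -4 / 0 0 0]. Elementwise product with the kernel and sum: 0·2 + -3·1 + 2·1 + 5·-1 + -4·3 + 0·-1 + 0·1 + 0·1.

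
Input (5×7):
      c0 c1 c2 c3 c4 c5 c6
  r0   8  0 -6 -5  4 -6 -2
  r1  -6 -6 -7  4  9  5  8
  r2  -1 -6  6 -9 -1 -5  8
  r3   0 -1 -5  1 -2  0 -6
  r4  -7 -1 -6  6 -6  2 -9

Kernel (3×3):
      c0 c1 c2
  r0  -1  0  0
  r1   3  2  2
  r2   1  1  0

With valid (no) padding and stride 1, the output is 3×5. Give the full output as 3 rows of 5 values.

-59 -24 8 35 43
2 -24 1 -44 -8
-19 -12 -23 8 -21

Output[0,0]: The receptive field on the input at this output position is [8 0 -6 / -6 -6 -7 / -1 -6 6]. Elementwise product with the kernel and sum: 8·-1 + -6·3 + -6·2 + -7·2 + -1·1 + -6·1.
Output[0,1]: The receptive field on the input at this output position is [0 -6 -5 / -6 -7 4 / -6 6 -9]. Elementwise product with the kernel and sum: 0·-1 + -6·3 + -7·2 + 4·2 + -6·1 + 6·1.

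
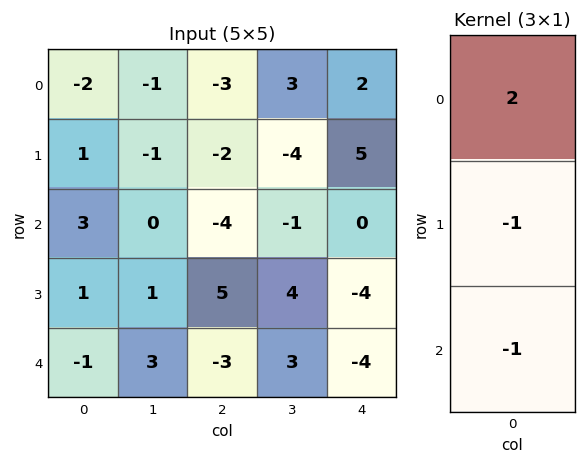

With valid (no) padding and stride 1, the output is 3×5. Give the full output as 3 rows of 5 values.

Output[0,0]: The receptive field on the input at this output position is [-2 / 1 / 3]. Elementwise product with the kernel and sum: -2·2 + 1·-1 + 3·-1.
Output[0,1]: The receptive field on the input at this output position is [-1 / -1 / 0]. Elementwise product with the kernel and sum: -1·2 + -1·-1 + 0·-1.

-8 -1 0 11 -1
-2 -3 -5 -11 14
6 -4 -10 -9 8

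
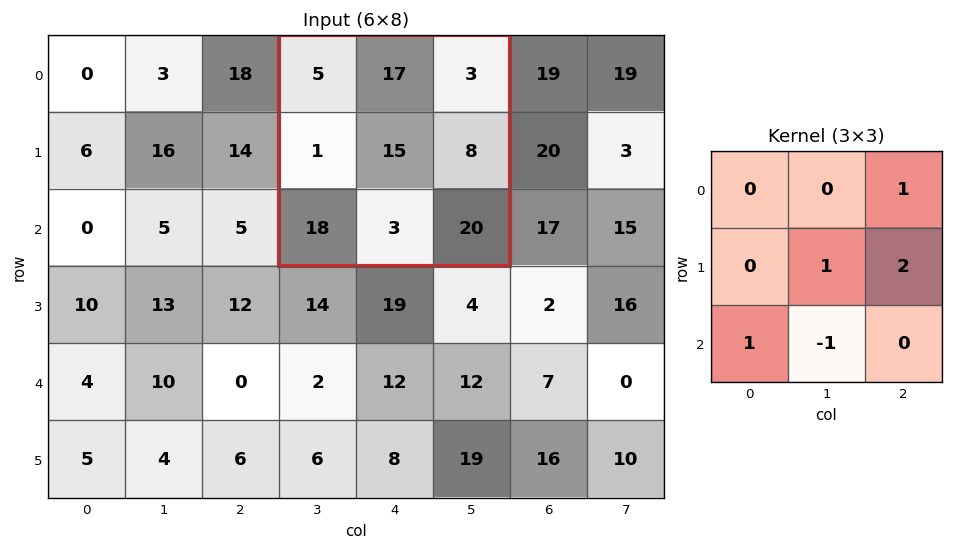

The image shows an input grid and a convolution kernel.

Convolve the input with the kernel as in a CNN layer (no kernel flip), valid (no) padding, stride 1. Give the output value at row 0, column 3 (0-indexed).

49

The receptive field on the input at this output position is [5 17 3 / 1 15 8 / 18 3 20]. Elementwise product with the kernel and sum: 3·1 + 15·1 + 8·2 + 18·1 + 3·-1.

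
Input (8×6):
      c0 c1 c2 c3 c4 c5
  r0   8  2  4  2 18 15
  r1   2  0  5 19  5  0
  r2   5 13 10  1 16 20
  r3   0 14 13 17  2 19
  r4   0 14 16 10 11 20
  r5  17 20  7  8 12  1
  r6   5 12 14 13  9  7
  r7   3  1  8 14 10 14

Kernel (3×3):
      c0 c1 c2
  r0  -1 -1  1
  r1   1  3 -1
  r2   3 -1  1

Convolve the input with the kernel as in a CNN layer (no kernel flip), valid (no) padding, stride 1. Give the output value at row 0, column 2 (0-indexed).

114

The receptive field on the input at this output position is [4 2 18 / 5 19 5 / 10 1 16]. Elementwise product with the kernel and sum: 4·-1 + 2·-1 + 18·1 + 5·1 + 19·3 + 5·-1 + 10·3 + 1·-1 + 16·1.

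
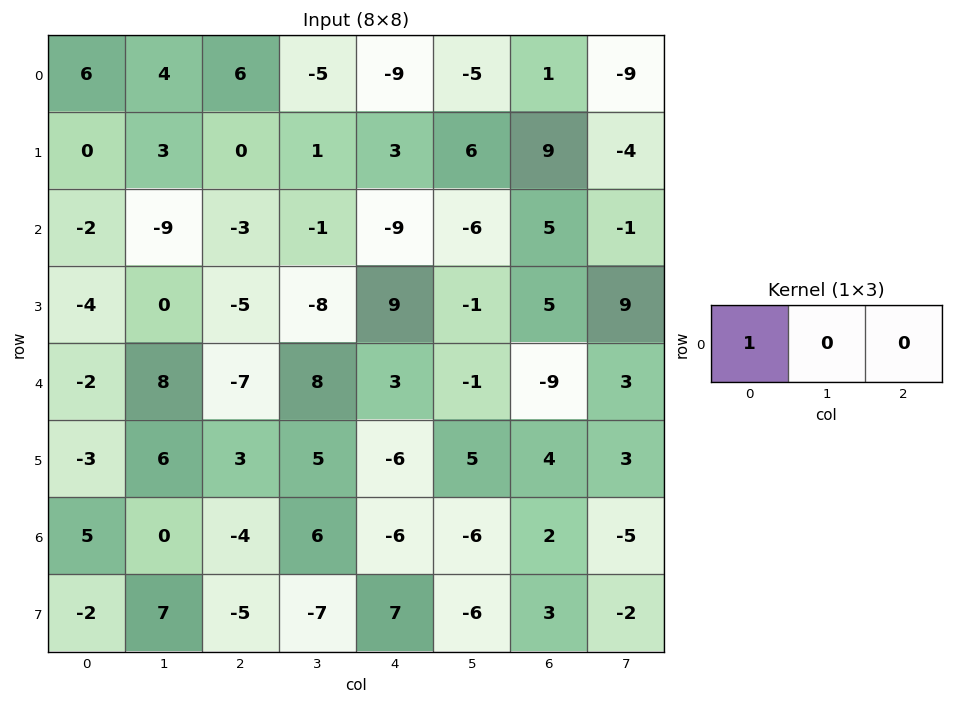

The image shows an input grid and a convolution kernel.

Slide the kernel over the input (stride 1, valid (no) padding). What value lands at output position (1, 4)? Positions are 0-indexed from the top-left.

3

The receptive field on the input at this output position is [3 6 9]. Elementwise product with the kernel and sum: 3·1.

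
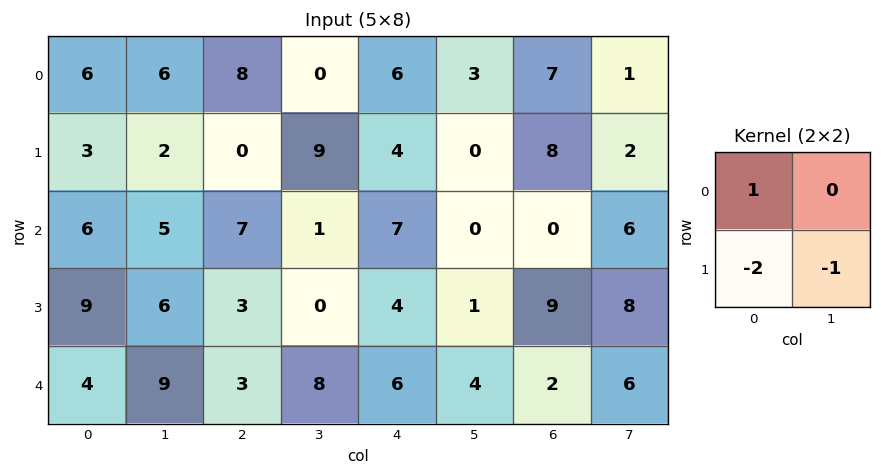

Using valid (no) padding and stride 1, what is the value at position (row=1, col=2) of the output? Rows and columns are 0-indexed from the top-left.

-15

The receptive field on the input at this output position is [0 9 / 7 1]. Elementwise product with the kernel and sum: 0·1 + 7·-2 + 1·-1.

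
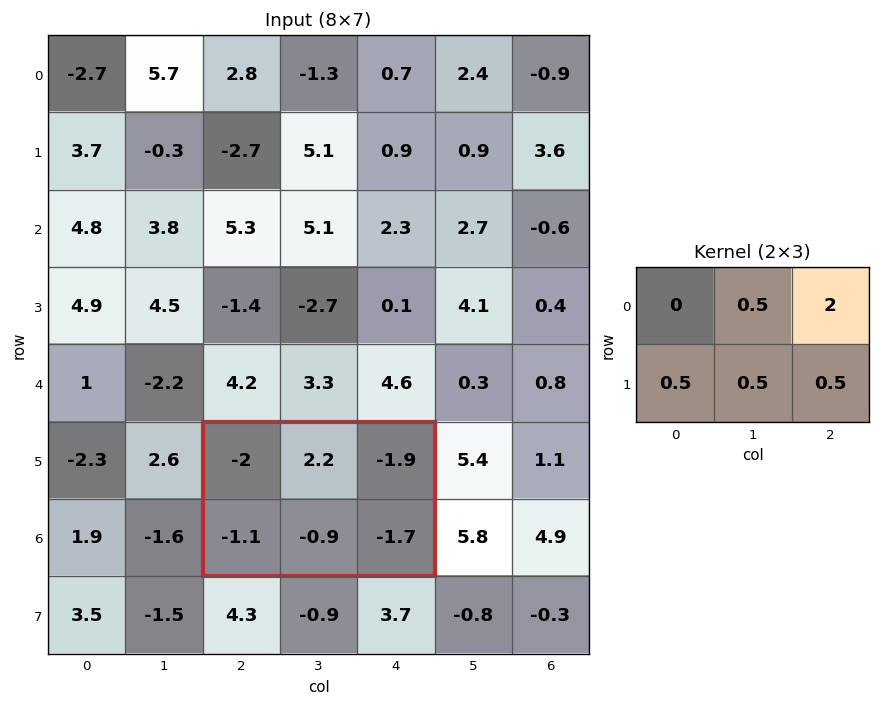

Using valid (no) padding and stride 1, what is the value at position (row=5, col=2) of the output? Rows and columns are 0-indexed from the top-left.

-4.55

The receptive field on the input at this output position is [-2 2.2 -1.9 / -1.1 -0.9 -1.7]. Elementwise product with the kernel and sum: 2.2·0.5 + -1.9·2 + -1.1·0.5 + -0.9·0.5 + -1.7·0.5.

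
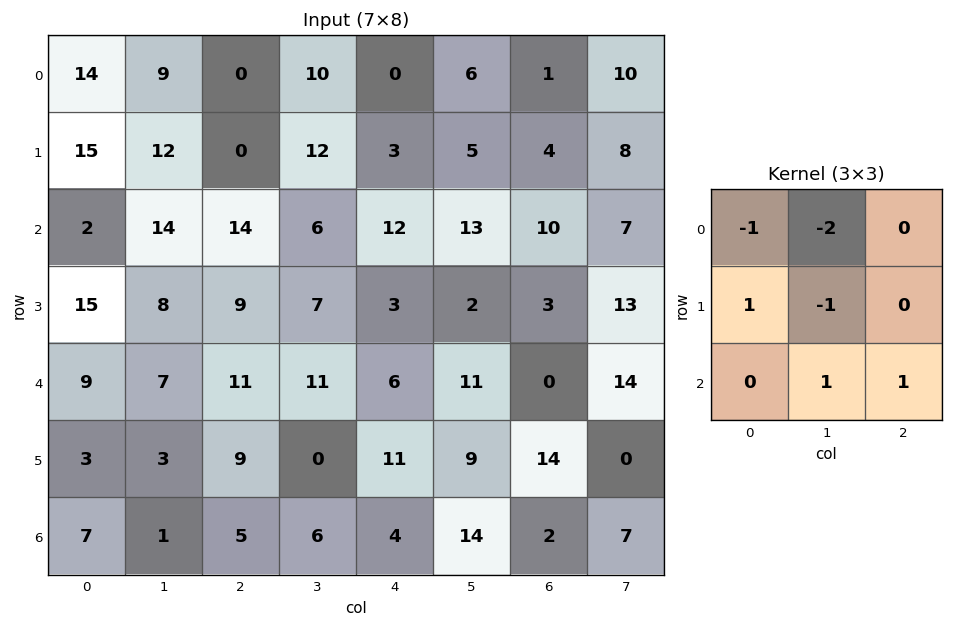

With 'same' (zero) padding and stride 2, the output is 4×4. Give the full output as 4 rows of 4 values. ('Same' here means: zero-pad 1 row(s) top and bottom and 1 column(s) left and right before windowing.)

Output[0,0]: The receptive field on the zero-padded input at this output position is [0 0 0 / 0 14 9 / 0 15 12]. Elementwise product with the kernel and sum: 0·-1 + 0·-2 + 0·1 + 14·-1 + 15·1 + 12·1.

13 21 18 17
-9 4 -19 6
-33 -21 12 17
-13 -25 -20 -25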